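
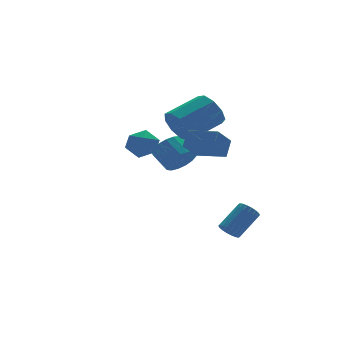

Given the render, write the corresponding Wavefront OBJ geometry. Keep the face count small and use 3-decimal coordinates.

v 0.943 2.492 1.779
v 1.325 2.111 0.89
v 3.28 2.247 1.672
v 2.897 2.628 2.561
v 1.29 2.821 0.855
v 3.244 2.956 1.637
v 1.092 3.377 1.252
v 3.047 3.512 2.035
v 0.824 3.519 1.896
v 2.779 3.654 2.679
v 0.612 3.181 2.485
v 2.567 3.316 3.267
v 0.555 2.52 2.743
v 2.509 2.656 3.526
v 0.679 1.847 2.55
v 2.633 1.982 3.333
v 0.926 1.475 1.996
v 2.881 1.611 2.779
v 1.181 1.58 1.341
v 3.136 1.715 2.123
v -2.499 0.09 1.776
v -1.925 -0.09 2.408
v -3.375 -0.89 2.292
v -2.801 -1.07 2.924
v -3.222 -0.307 2.922
v -2.682 0.3 2.604
v -2.618 -1.28 2.096
v -2.078 -0.673 1.778
v -1.999 -0.936 2.606
v -2.372 -0.335 3.117
v -2.928 -0.645 1.583
v -3.301 -0.044 2.094
v 1.628 3.333 -0.919
v 2.444 3.661 -1.187
v 2.249 4.716 -0.488
v 1.432 4.387 -0.221
v 2.165 3.811 -1.492
v 1.97 4.866 -0.794
v 1.763 3.852 -1.666
v 1.568 4.907 -0.968
v 1.329 3.774 -1.669
v 1.134 4.829 -0.971
v 0.964 3.595 -1.5
v 0.769 4.65 -0.802
v 0.751 3.355 -1.198
v 0.556 4.41 -0.5
v 0.739 3.111 -0.833
v 0.544 4.166 -0.134
v 0.93 2.917 -0.486
v 0.735 3.972 0.212
v 1.281 2.818 -0.239
v 1.086 3.873 0.459
v 1.711 2.838 -0.148
v 1.516 3.892 0.55
v 2.123 2.97 -0.234
v 1.927 4.025 0.465
v 2.42 3.186 -0.476
v 2.225 4.241 0.222
v 2.536 3.435 -0.82
v 2.341 4.49 -0.122
v 0.915 -2.3 -3.365
v 1.217 -2.035 -3.81
v 2.488 -1.754 -2.78
v 2.185 -2.02 -2.335
v 1.083 -1.832 -3.7
v 2.354 -1.551 -2.67
v 0.915 -1.722 -3.524
v 2.186 -1.441 -2.493
v 0.748 -1.726 -3.316
v 2.019 -1.445 -2.286
v 0.613 -1.844 -3.118
v 1.884 -1.564 -2.087
v 0.538 -2.053 -2.969
v 1.809 -1.772 -1.938
v 0.538 -2.31 -2.898
v 1.809 -2.03 -1.868
v 0.612 -2.566 -2.92
v 1.883 -2.285 -1.89
v 0.746 -2.769 -3.03
v 2.017 -2.488 -2
v 0.914 -2.879 -3.207
v 2.185 -2.598 -2.176
v 1.081 -2.875 -3.414
v 2.352 -2.594 -2.384
v 1.216 -2.756 -3.613
v 2.487 -2.476 -2.582
v 1.291 -2.548 -3.762
v 2.562 -2.267 -2.731
v 1.291 -2.29 -3.832
v 2.562 -2.01 -2.802
v 0.567 -2.568 1.609
v -0.407 -3.017 2.523
v -0.246 -1.243 1.393
v -1.221 -1.692 2.307
v 1.081 -2.128 2.373
v 0.106 -2.577 3.287
v 0.267 -0.803 2.157
v -0.707 -1.252 3.071
f 2 1 5
f 2 5 3
f 3 5 6
f 3 6 4
f 5 1 7
f 5 7 6
f 6 7 8
f 6 8 4
f 7 1 9
f 7 9 8
f 8 9 10
f 8 10 4
f 9 1 11
f 9 11 10
f 10 11 12
f 10 12 4
f 11 1 13
f 11 13 12
f 12 13 14
f 12 14 4
f 13 1 15
f 13 15 14
f 14 15 16
f 14 16 4
f 15 1 17
f 15 17 16
f 16 17 18
f 16 18 4
f 17 1 19
f 17 19 18
f 18 19 20
f 18 20 4
f 19 1 2
f 19 2 20
f 20 2 3
f 20 3 4
f 21 32 26
f 21 26 22
f 21 22 28
f 21 28 31
f 21 31 32
f 22 26 30
f 26 32 25
f 32 31 23
f 31 28 27
f 28 22 29
f 24 30 25
f 24 25 23
f 24 23 27
f 24 27 29
f 24 29 30
f 25 30 26
f 23 25 32
f 27 23 31
f 29 27 28
f 30 29 22
f 34 33 37
f 34 37 35
f 35 37 38
f 35 38 36
f 37 33 39
f 37 39 38
f 38 39 40
f 38 40 36
f 39 33 41
f 39 41 40
f 40 41 42
f 40 42 36
f 41 33 43
f 41 43 42
f 42 43 44
f 42 44 36
f 43 33 45
f 43 45 44
f 44 45 46
f 44 46 36
f 45 33 47
f 45 47 46
f 46 47 48
f 46 48 36
f 47 33 49
f 47 49 48
f 48 49 50
f 48 50 36
f 49 33 51
f 49 51 50
f 50 51 52
f 50 52 36
f 51 33 53
f 51 53 52
f 52 53 54
f 52 54 36
f 53 33 55
f 53 55 54
f 54 55 56
f 54 56 36
f 55 33 57
f 55 57 56
f 56 57 58
f 56 58 36
f 57 33 59
f 57 59 58
f 58 59 60
f 58 60 36
f 59 33 34
f 59 34 60
f 60 34 35
f 60 35 36
f 62 61 65
f 62 65 63
f 63 65 66
f 63 66 64
f 65 61 67
f 65 67 66
f 66 67 68
f 66 68 64
f 67 61 69
f 67 69 68
f 68 69 70
f 68 70 64
f 69 61 71
f 69 71 70
f 70 71 72
f 70 72 64
f 71 61 73
f 71 73 72
f 72 73 74
f 72 74 64
f 73 61 75
f 73 75 74
f 74 75 76
f 74 76 64
f 75 61 77
f 75 77 76
f 76 77 78
f 76 78 64
f 77 61 79
f 77 79 78
f 78 79 80
f 78 80 64
f 79 61 81
f 79 81 80
f 80 81 82
f 80 82 64
f 81 61 83
f 81 83 82
f 82 83 84
f 82 84 64
f 83 61 85
f 83 85 84
f 84 85 86
f 84 86 64
f 85 61 87
f 85 87 86
f 86 87 88
f 86 88 64
f 87 61 89
f 87 89 88
f 88 89 90
f 88 90 64
f 89 61 62
f 89 62 90
f 90 62 63
f 90 63 64
f 92 94 91
f 95 92 91
f 91 94 93
f 93 95 91
f 92 98 94
f 96 92 95
f 96 98 92
f 94 98 93
f 97 95 93
f 93 98 97
f 97 96 95
f 98 96 97



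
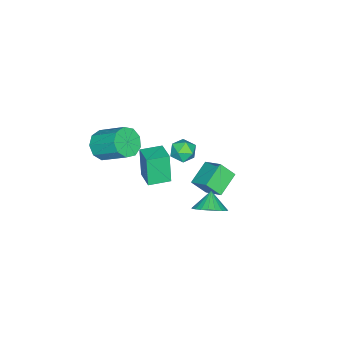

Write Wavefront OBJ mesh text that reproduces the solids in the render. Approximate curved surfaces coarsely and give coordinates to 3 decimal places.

v 0.315 1.476 3.105
v 0.785 0.797 3.267
v -0.565 0.703 2.413
v -0.095 0.024 2.575
v -0.516 0.403 3.197
v 0.028 0.881 3.625
v 0.192 0.619 2.055
v 0.736 1.097 2.483
v 0.708 0.268 2.618
v 0.271 0.134 3.324
v -0.051 1.366 2.356
v -0.488 1.232 3.062
v 0.916 2.912 -0.931
v 1.607 3.164 -0.196
v 0.124 2.568 -0.069
v 1.407 3.514 -0.24
v 1.132 3.773 -0.389
v 0.824 3.9 -0.621
v 0.531 3.877 -0.9
v 0.295 3.707 -1.184
v 0.155 3.416 -1.429
v 0.13 3.048 -1.598
v 0.225 2.66 -1.666
v 0.425 2.309 -1.622
v 0.7 2.051 -1.473
v 1.007 1.923 -1.241
v 1.301 1.946 -0.962
v 1.536 2.116 -0.678
v 1.677 2.407 -0.433
v 1.702 2.775 -0.264
v 2.016 -3.334 3.04
v 2.769 -2.977 2.487
v 2.897 -1.29 3.747
v 2.144 -1.646 4.3
v 2.172 -2.75 2.243
v 2.3 -1.063 3.504
v 1.502 -2.796 2.372
v 1.629 -1.108 3.633
v 1.072 -3.093 2.813
v 1.2 -1.406 4.074
v 1.084 -3.503 3.361
v 1.212 -1.816 4.622
v 1.533 -3.834 3.758
v 1.66 -2.147 5.019
v 2.207 -3.93 3.819
v 2.335 -2.243 5.08
v 2.792 -3.748 3.515
v 2.92 -2.061 4.776
v 3.014 -3.371 2.989
v 3.142 -1.684 4.25
v -3.741 -2.671 -4.502
v -4.141 -2.999 -2.508
v -2.776 -1.637 -4.138
v -3.176 -1.966 -2.144
v -2.704 -3.654 -4.456
v -3.104 -3.983 -2.462
v -1.739 -2.621 -4.092
v -2.139 -2.949 -2.098
v -3.079 0.484 -1.363
v -2.576 1.74 -0.472
v -3.433 1.281 -2.287
v -2.929 2.537 -1.395
v -1.571 0.363 -2.045
v -1.067 1.619 -1.153
v -1.924 1.16 -2.968
v -1.421 2.416 -2.077
f 1 12 6
f 1 6 2
f 1 2 8
f 1 8 11
f 1 11 12
f 2 6 10
f 6 12 5
f 12 11 3
f 11 8 7
f 8 2 9
f 4 10 5
f 4 5 3
f 4 3 7
f 4 7 9
f 4 9 10
f 5 10 6
f 3 5 12
f 7 3 11
f 9 7 8
f 10 9 2
f 14 13 16
f 14 16 15
f 16 13 17
f 16 17 15
f 17 13 18
f 17 18 15
f 18 13 19
f 18 19 15
f 19 13 20
f 19 20 15
f 20 13 21
f 20 21 15
f 21 13 22
f 21 22 15
f 22 13 23
f 22 23 15
f 23 13 24
f 23 24 15
f 24 13 25
f 24 25 15
f 25 13 26
f 25 26 15
f 26 13 27
f 26 27 15
f 27 13 28
f 27 28 15
f 28 13 29
f 28 29 15
f 29 13 30
f 29 30 15
f 30 13 14
f 30 14 15
f 32 31 35
f 32 35 33
f 33 35 36
f 33 36 34
f 35 31 37
f 35 37 36
f 36 37 38
f 36 38 34
f 37 31 39
f 37 39 38
f 38 39 40
f 38 40 34
f 39 31 41
f 39 41 40
f 40 41 42
f 40 42 34
f 41 31 43
f 41 43 42
f 42 43 44
f 42 44 34
f 43 31 45
f 43 45 44
f 44 45 46
f 44 46 34
f 45 31 47
f 45 47 46
f 46 47 48
f 46 48 34
f 47 31 49
f 47 49 48
f 48 49 50
f 48 50 34
f 49 31 32
f 49 32 50
f 50 32 33
f 50 33 34
f 52 54 51
f 55 52 51
f 51 54 53
f 53 55 51
f 52 58 54
f 56 52 55
f 56 58 52
f 54 58 53
f 57 55 53
f 53 58 57
f 57 56 55
f 58 56 57
f 60 62 59
f 63 60 59
f 59 62 61
f 61 63 59
f 60 66 62
f 64 60 63
f 64 66 60
f 62 66 61
f 65 63 61
f 61 66 65
f 65 64 63
f 66 64 65



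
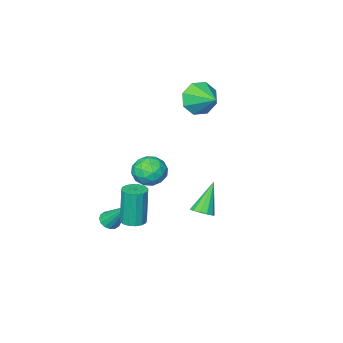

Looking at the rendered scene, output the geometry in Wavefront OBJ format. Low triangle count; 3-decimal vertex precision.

v 2.076 -2.347 -2.36
v 2.514 -2.512 -2.157
v 1.844 -1.193 -0.92
v 2.582 -2.308 -2.31
v 2.515 -2.114 -2.476
v 2.33 -1.983 -2.611
v 2.077 -1.949 -2.679
v 1.824 -2.022 -2.661
v 1.638 -2.182 -2.563
v 1.57 -2.386 -2.41
v 1.637 -2.58 -2.244
v 1.822 -2.711 -2.109
v 2.075 -2.745 -2.041
v 2.328 -2.672 -2.059
v -0.65 0.58 -1.347
v -0.186 0.605 -1.052
v -1.53 0.24 0.067
v -0.303 0.892 -1.055
v -0.53 1.08 -1.152
v -0.795 1.11 -1.31
v -1.014 0.971 -1.479
v -1.117 0.708 -1.607
v -1.072 0.405 -1.652
v -0.893 0.157 -1.6
v -0.636 0.044 -1.468
v -0.384 0.101 -1.297
v -0.216 0.31 -1.142
v 2.487 0.038 -0.932
v 2.986 -0.214 -0.906
v 2.853 -0.29 0.938
v 2.353 -0.038 0.912
v 3.044 0.07 -0.89
v 2.911 -0.006 0.953
v 2.953 0.345 -0.886
v 2.82 0.269 0.958
v 2.737 0.537 -0.893
v 2.603 0.462 0.95
v 2.453 0.596 -0.911
v 2.32 0.521 0.932
v 2.179 0.506 -0.935
v 2.046 0.43 0.909
v 1.987 0.29 -0.958
v 1.854 0.214 0.886
v 1.929 0.006 -0.973
v 1.796 -0.07 0.87
v 2.02 -0.269 -0.978
v 1.887 -0.345 0.866
v 2.237 -0.462 -0.97
v 2.103 -0.537 0.873
v 2.52 -0.521 -0.952
v 2.387 -0.596 0.891
v 2.794 -0.43 -0.929
v 2.661 -0.506 0.915
v 1.101 -1.201 0.09
v 1.419 -1.643 0.717
v -0.039 -1.037 0.783
v 0.279 -1.479 1.41
v 0.584 -0.726 1.236
v 1.289 -0.828 0.807
v 0.091 -1.852 0.693
v 0.796 -1.954 0.264
v 0.795 -2.046 1.09
v 1.1 -1.35 1.425
v 0.28 -1.33 0.075
v 0.585 -0.634 0.41
v 1.36 -1.436 0.342
v 0.02 -1.244 1.158
v 0.199 -0.801 1.055
v 0.386 -1.061 1.424
v 1.283 -0.957 0.396
v 1.47 -1.217 0.764
v 0.98 -0.678 1.069
v -0.09 -1.463 0.736
v 0.097 -1.723 1.104
v 0.994 -1.619 0.076
v 1.181 -1.879 0.445
v 0.4 -2.002 0.431
v 1.18 -1.933 0.93
v 0.51 -1.836 1.338
v 0.4 -2.056 0.916
v 0.814 -2.115 0.664
v 1.359 -1.524 1.128
v 0.689 -1.427 1.535
v 0.869 -0.985 1.433
v 1.283 -1.044 1.181
v 0.992 -1.76 1.347
v 0.691 -1.253 -0.035
v 0.021 -1.156 0.372
v 0.097 -1.636 0.319
v 0.511 -1.695 0.067
v 0.87 -0.844 0.162
v 0.2 -0.747 0.57
v 0.566 -0.565 0.836
v 0.98 -0.624 0.584
v 0.388 -0.92 0.153
v -3.174 -2.997 3.164
v -2.649 -2.739 2.428
v -3.126 -1.743 3.636
v -3.354 -2.666 2.303
v -3.953 -2.786 2.683
v -4.096 -3.03 3.344
v -3.698 -3.254 3.901
v -2.993 -3.327 4.025
v -2.394 -3.207 3.646
v -2.252 -2.964 2.984
f 2 1 4
f 2 4 3
f 4 1 5
f 4 5 3
f 5 1 6
f 5 6 3
f 6 1 7
f 6 7 3
f 7 1 8
f 7 8 3
f 8 1 9
f 8 9 3
f 9 1 10
f 9 10 3
f 10 1 11
f 10 11 3
f 11 1 12
f 11 12 3
f 12 1 13
f 12 13 3
f 13 1 14
f 13 14 3
f 14 1 2
f 14 2 3
f 16 15 18
f 16 18 17
f 18 15 19
f 18 19 17
f 19 15 20
f 19 20 17
f 20 15 21
f 20 21 17
f 21 15 22
f 21 22 17
f 22 15 23
f 22 23 17
f 23 15 24
f 23 24 17
f 24 15 25
f 24 25 17
f 25 15 26
f 25 26 17
f 26 15 27
f 26 27 17
f 27 15 16
f 27 16 17
f 29 28 32
f 29 32 30
f 30 32 33
f 30 33 31
f 32 28 34
f 32 34 33
f 33 34 35
f 33 35 31
f 34 28 36
f 34 36 35
f 35 36 37
f 35 37 31
f 36 28 38
f 36 38 37
f 37 38 39
f 37 39 31
f 38 28 40
f 38 40 39
f 39 40 41
f 39 41 31
f 40 28 42
f 40 42 41
f 41 42 43
f 41 43 31
f 42 28 44
f 42 44 43
f 43 44 45
f 43 45 31
f 44 28 46
f 44 46 45
f 45 46 47
f 45 47 31
f 46 28 48
f 46 48 47
f 47 48 49
f 47 49 31
f 48 28 50
f 48 50 49
f 49 50 51
f 49 51 31
f 50 28 52
f 50 52 51
f 51 52 53
f 51 53 31
f 52 28 29
f 52 29 53
f 53 29 30
f 53 30 31
f 54 91 70
f 91 65 94
f 70 94 59
f 91 94 70
f 54 70 66
f 70 59 71
f 66 71 55
f 70 71 66
f 54 66 75
f 66 55 76
f 75 76 61
f 66 76 75
f 54 75 87
f 75 61 90
f 87 90 64
f 75 90 87
f 54 87 91
f 87 64 95
f 91 95 65
f 87 95 91
f 55 71 82
f 71 59 85
f 82 85 63
f 71 85 82
f 59 94 72
f 94 65 93
f 72 93 58
f 94 93 72
f 65 95 92
f 95 64 88
f 92 88 56
f 95 88 92
f 64 90 89
f 90 61 77
f 89 77 60
f 90 77 89
f 61 76 81
f 76 55 78
f 81 78 62
f 76 78 81
f 57 83 69
f 83 63 84
f 69 84 58
f 83 84 69
f 57 69 67
f 69 58 68
f 67 68 56
f 69 68 67
f 57 67 74
f 67 56 73
f 74 73 60
f 67 73 74
f 57 74 79
f 74 60 80
f 79 80 62
f 74 80 79
f 57 79 83
f 79 62 86
f 83 86 63
f 79 86 83
f 58 84 72
f 84 63 85
f 72 85 59
f 84 85 72
f 56 68 92
f 68 58 93
f 92 93 65
f 68 93 92
f 60 73 89
f 73 56 88
f 89 88 64
f 73 88 89
f 62 80 81
f 80 60 77
f 81 77 61
f 80 77 81
f 63 86 82
f 86 62 78
f 82 78 55
f 86 78 82
f 97 96 99
f 97 99 98
f 99 96 100
f 99 100 98
f 100 96 101
f 100 101 98
f 101 96 102
f 101 102 98
f 102 96 103
f 102 103 98
f 103 96 104
f 103 104 98
f 104 96 105
f 104 105 98
f 105 96 97
f 105 97 98



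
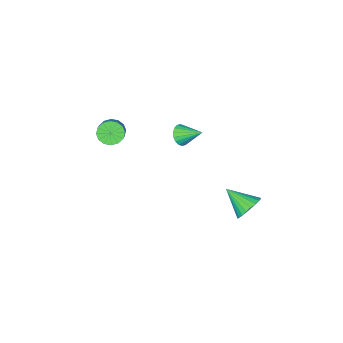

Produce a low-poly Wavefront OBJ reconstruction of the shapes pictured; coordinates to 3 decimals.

v 0.463 3.325 -4.038
v 0.782 3.816 -3.422
v 0.857 1.995 -3.182
v 0.466 3.786 -3.324
v 0.15 3.685 -3.334
v -0.118 3.53 -3.452
v -0.298 3.343 -3.659
v -0.362 3.154 -3.924
v -0.3 2.991 -4.206
v -0.123 2.878 -4.462
v 0.144 2.834 -4.654
v 0.459 2.864 -4.752
v 0.775 2.965 -4.742
v 1.044 3.12 -4.624
v 1.223 3.307 -4.417
v 1.287 3.496 -4.152
v 1.226 3.659 -3.87
v 1.048 3.772 -3.614
v 3.331 -4.091 -1.298
v 3.946 -4.309 -1.626
v 4.583 -3.586 -0.91
v 3.969 -3.369 -0.582
v 3.83 -4.009 -1.825
v 4.467 -3.287 -1.109
v 3.58 -3.732 -1.882
v 4.217 -3.009 -1.167
v 3.264 -3.55 -1.783
v 3.901 -2.828 -1.068
v 2.965 -3.514 -1.554
v 3.603 -2.792 -0.839
v 2.765 -3.632 -1.257
v 3.402 -2.91 -0.541
v 2.717 -3.874 -0.97
v 3.354 -3.151 -0.254
v 2.833 -4.173 -0.771
v 3.47 -3.451 -0.055
v 3.083 -4.451 -0.713
v 3.72 -3.728 0.002
v 3.399 -4.632 -0.812
v 4.036 -3.91 -0.097
v 3.697 -4.668 -1.041
v 4.335 -3.946 -0.326
v 3.898 -4.55 -1.339
v 4.535 -3.828 -0.623
v 0.939 -1.411 -1.155
v 1.434 -1.042 -1.39
v 0.461 -0.329 -0.465
v 1.224 -1.006 -1.592
v 0.957 -1.05 -1.708
v 0.687 -1.166 -1.714
v 0.467 -1.33 -1.609
v 0.341 -1.51 -1.415
v 0.333 -1.671 -1.169
v 0.445 -1.78 -0.92
v 0.655 -1.816 -0.718
v 0.922 -1.772 -0.603
v 1.192 -1.656 -0.597
v 1.412 -1.492 -0.701
v 1.538 -1.312 -0.896
v 1.546 -1.151 -1.142
f 2 1 4
f 2 4 3
f 4 1 5
f 4 5 3
f 5 1 6
f 5 6 3
f 6 1 7
f 6 7 3
f 7 1 8
f 7 8 3
f 8 1 9
f 8 9 3
f 9 1 10
f 9 10 3
f 10 1 11
f 10 11 3
f 11 1 12
f 11 12 3
f 12 1 13
f 12 13 3
f 13 1 14
f 13 14 3
f 14 1 15
f 14 15 3
f 15 1 16
f 15 16 3
f 16 1 17
f 16 17 3
f 17 1 18
f 17 18 3
f 18 1 2
f 18 2 3
f 20 19 23
f 20 23 21
f 21 23 24
f 21 24 22
f 23 19 25
f 23 25 24
f 24 25 26
f 24 26 22
f 25 19 27
f 25 27 26
f 26 27 28
f 26 28 22
f 27 19 29
f 27 29 28
f 28 29 30
f 28 30 22
f 29 19 31
f 29 31 30
f 30 31 32
f 30 32 22
f 31 19 33
f 31 33 32
f 32 33 34
f 32 34 22
f 33 19 35
f 33 35 34
f 34 35 36
f 34 36 22
f 35 19 37
f 35 37 36
f 36 37 38
f 36 38 22
f 37 19 39
f 37 39 38
f 38 39 40
f 38 40 22
f 39 19 41
f 39 41 40
f 40 41 42
f 40 42 22
f 41 19 43
f 41 43 42
f 42 43 44
f 42 44 22
f 43 19 20
f 43 20 44
f 44 20 21
f 44 21 22
f 46 45 48
f 46 48 47
f 48 45 49
f 48 49 47
f 49 45 50
f 49 50 47
f 50 45 51
f 50 51 47
f 51 45 52
f 51 52 47
f 52 45 53
f 52 53 47
f 53 45 54
f 53 54 47
f 54 45 55
f 54 55 47
f 55 45 56
f 55 56 47
f 56 45 57
f 56 57 47
f 57 45 58
f 57 58 47
f 58 45 59
f 58 59 47
f 59 45 60
f 59 60 47
f 60 45 46
f 60 46 47



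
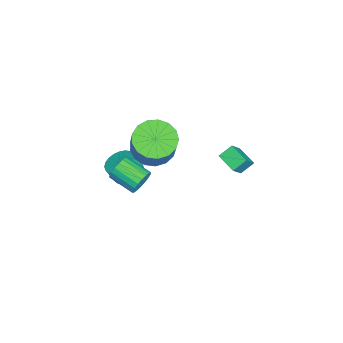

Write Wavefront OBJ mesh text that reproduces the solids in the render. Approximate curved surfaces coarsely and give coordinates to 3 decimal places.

v 0.057 3.013 -1.144
v 0.901 2.648 -0.01
v -0.304 3.615 -0.681
v 0.541 3.249 0.452
v 0.799 3.711 -1.472
v 1.644 3.345 -0.339
v 0.439 4.312 -1.01
v 1.283 3.947 0.124
v -1.533 -1.784 -4.407
v -1.137 -2.44 -4.726
v -1.15 -2.892 -3.812
v -1.547 -2.236 -3.493
v -0.888 -2.255 -4.631
v -0.901 -2.708 -3.717
v -0.737 -1.999 -4.502
v -0.751 -2.452 -3.588
v -0.708 -1.71 -4.359
v -0.721 -2.163 -3.444
v -0.804 -1.433 -4.223
v -0.818 -1.885 -3.309
v -1.011 -1.208 -4.115
v -1.025 -1.661 -3.201
v -1.298 -1.072 -4.051
v -1.312 -1.524 -3.137
v -1.621 -1.044 -4.042
v -1.634 -1.496 -3.128
v -1.93 -1.128 -4.088
v -1.943 -1.58 -3.174
v -2.179 -1.312 -4.183
v -2.192 -1.765 -3.269
v -2.329 -1.568 -4.312
v -2.343 -2.021 -3.398
v -2.359 -1.857 -4.456
v -2.372 -2.31 -3.541
v -2.262 -2.135 -4.591
v -2.276 -2.587 -3.677
v -2.055 -2.359 -4.699
v -2.069 -2.812 -3.785
v -1.768 -2.496 -4.763
v -1.782 -2.948 -3.849
v -1.446 -2.524 -4.772
v -1.459 -2.976 -3.858
v 3.927 -0.729 1.042
v 4.134 -1.053 0.494
v 3.461 -2.155 0.889
v 3.253 -1.831 1.438
v 4.349 -1.114 0.691
v 3.676 -2.215 1.087
v 4.48 -1.098 0.959
v 3.807 -2.199 1.355
v 4.502 -1.009 1.243
v 3.828 -2.11 1.638
v 4.409 -0.865 1.487
v 3.736 -1.966 1.883
v 4.221 -0.694 1.643
v 3.548 -1.795 2.039
v 3.975 -0.53 1.68
v 3.302 -1.631 2.076
v 3.719 -0.405 1.591
v 3.046 -1.507 1.986
v 3.504 -0.345 1.393
v 2.831 -1.446 1.789
v 3.373 -0.361 1.125
v 2.7 -1.462 1.521
v 3.352 -0.45 0.842
v 2.678 -1.551 1.237
v 3.444 -0.594 0.597
v 2.771 -1.695 0.993
v 3.632 -0.765 0.441
v 2.959 -1.866 0.837
v 3.878 -0.929 0.404
v 3.205 -2.03 0.8
v 1.466 -0.378 1.166
v 2.403 -0.206 0.657
v 3.151 -0.05 2.085
v 2.214 -0.222 2.594
v 2.202 0.268 0.71
v 2.95 0.424 2.138
v 1.833 0.593 0.868
v 2.581 0.749 2.296
v 1.379 0.696 1.094
v 2.127 0.852 2.522
v 0.946 0.553 1.337
v 1.694 0.709 2.765
v 0.632 0.197 1.54
v 1.38 0.352 2.968
v 0.508 -0.291 1.658
v 1.256 -0.136 3.086
v 0.605 -0.799 1.663
v 1.353 -0.643 3.091
v 0.898 -1.211 1.554
v 1.646 -1.055 2.982
v 1.322 -1.431 1.356
v 2.07 -1.275 2.785
v 1.778 -1.41 1.115
v 2.526 -1.255 2.543
v 2.164 -1.153 0.885
v 2.911 -0.997 2.314
v 2.389 -0.718 0.72
v 3.137 -0.563 2.148
f 2 4 1
f 5 2 1
f 1 4 3
f 3 5 1
f 2 8 4
f 6 2 5
f 6 8 2
f 4 8 3
f 7 5 3
f 3 8 7
f 7 6 5
f 8 6 7
f 10 9 13
f 10 13 11
f 11 13 14
f 11 14 12
f 13 9 15
f 13 15 14
f 14 15 16
f 14 16 12
f 15 9 17
f 15 17 16
f 16 17 18
f 16 18 12
f 17 9 19
f 17 19 18
f 18 19 20
f 18 20 12
f 19 9 21
f 19 21 20
f 20 21 22
f 20 22 12
f 21 9 23
f 21 23 22
f 22 23 24
f 22 24 12
f 23 9 25
f 23 25 24
f 24 25 26
f 24 26 12
f 25 9 27
f 25 27 26
f 26 27 28
f 26 28 12
f 27 9 29
f 27 29 28
f 28 29 30
f 28 30 12
f 29 9 31
f 29 31 30
f 30 31 32
f 30 32 12
f 31 9 33
f 31 33 32
f 32 33 34
f 32 34 12
f 33 9 35
f 33 35 34
f 34 35 36
f 34 36 12
f 35 9 37
f 35 37 36
f 36 37 38
f 36 38 12
f 37 9 39
f 37 39 38
f 38 39 40
f 38 40 12
f 39 9 41
f 39 41 40
f 40 41 42
f 40 42 12
f 41 9 10
f 41 10 42
f 42 10 11
f 42 11 12
f 44 43 47
f 44 47 45
f 45 47 48
f 45 48 46
f 47 43 49
f 47 49 48
f 48 49 50
f 48 50 46
f 49 43 51
f 49 51 50
f 50 51 52
f 50 52 46
f 51 43 53
f 51 53 52
f 52 53 54
f 52 54 46
f 53 43 55
f 53 55 54
f 54 55 56
f 54 56 46
f 55 43 57
f 55 57 56
f 56 57 58
f 56 58 46
f 57 43 59
f 57 59 58
f 58 59 60
f 58 60 46
f 59 43 61
f 59 61 60
f 60 61 62
f 60 62 46
f 61 43 63
f 61 63 62
f 62 63 64
f 62 64 46
f 63 43 65
f 63 65 64
f 64 65 66
f 64 66 46
f 65 43 67
f 65 67 66
f 66 67 68
f 66 68 46
f 67 43 69
f 67 69 68
f 68 69 70
f 68 70 46
f 69 43 71
f 69 71 70
f 70 71 72
f 70 72 46
f 71 43 44
f 71 44 72
f 72 44 45
f 72 45 46
f 74 73 77
f 74 77 75
f 75 77 78
f 75 78 76
f 77 73 79
f 77 79 78
f 78 79 80
f 78 80 76
f 79 73 81
f 79 81 80
f 80 81 82
f 80 82 76
f 81 73 83
f 81 83 82
f 82 83 84
f 82 84 76
f 83 73 85
f 83 85 84
f 84 85 86
f 84 86 76
f 85 73 87
f 85 87 86
f 86 87 88
f 86 88 76
f 87 73 89
f 87 89 88
f 88 89 90
f 88 90 76
f 89 73 91
f 89 91 90
f 90 91 92
f 90 92 76
f 91 73 93
f 91 93 92
f 92 93 94
f 92 94 76
f 93 73 95
f 93 95 94
f 94 95 96
f 94 96 76
f 95 73 97
f 95 97 96
f 96 97 98
f 96 98 76
f 97 73 99
f 97 99 98
f 98 99 100
f 98 100 76
f 99 73 74
f 99 74 100
f 100 74 75
f 100 75 76



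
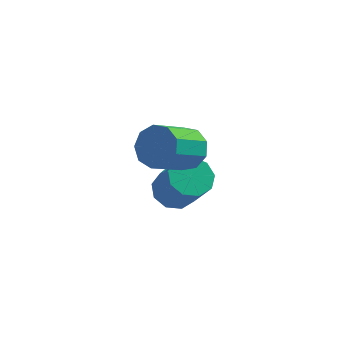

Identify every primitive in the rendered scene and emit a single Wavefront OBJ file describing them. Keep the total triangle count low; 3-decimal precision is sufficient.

v -0.465 2.763 -1.746
v 0.088 2.712 -1.337
v -0.582 1.787 -0.545
v -1.135 1.837 -0.954
v -0.198 3.053 -1.18
v -0.868 2.128 -0.388
v -0.609 3.259 -1.288
v -1.279 2.333 -0.496
v -0.953 3.232 -1.61
v -1.623 2.306 -0.819
v -1.068 2.985 -1.996
v -1.738 2.06 -1.205
v -0.901 2.635 -2.265
v -1.572 1.709 -1.473
v -0.53 2.344 -2.29
v -1.201 1.419 -1.499
v -0.129 2.249 -2.061
v -0.799 1.324 -1.27
v 0.116 2.395 -1.685
v -0.555 1.469 -0.893
v -0.933 3.836 -4.48
v -0.364 3.705 -4.807
v 0.203 2.973 -3.527
v -0.367 3.104 -3.2
v -0.331 4.108 -4.591
v 0.236 3.376 -3.311
v -0.581 4.383 -4.323
v -0.014 3.652 -3.043
v -0.995 4.403 -4.129
v -0.428 3.671 -2.848
v -1.381 4.157 -4.099
v -0.814 3.425 -2.818
v -1.557 3.761 -4.247
v -0.99 3.029 -2.967
v -1.441 3.4 -4.505
v -0.875 2.668 -3.224
v -1.088 3.243 -4.751
v -0.521 2.511 -3.47
v -0.662 3.363 -4.87
v -0.096 2.631 -3.59
f 2 1 5
f 2 5 3
f 3 5 6
f 3 6 4
f 5 1 7
f 5 7 6
f 6 7 8
f 6 8 4
f 7 1 9
f 7 9 8
f 8 9 10
f 8 10 4
f 9 1 11
f 9 11 10
f 10 11 12
f 10 12 4
f 11 1 13
f 11 13 12
f 12 13 14
f 12 14 4
f 13 1 15
f 13 15 14
f 14 15 16
f 14 16 4
f 15 1 17
f 15 17 16
f 16 17 18
f 16 18 4
f 17 1 19
f 17 19 18
f 18 19 20
f 18 20 4
f 19 1 2
f 19 2 20
f 20 2 3
f 20 3 4
f 22 21 25
f 22 25 23
f 23 25 26
f 23 26 24
f 25 21 27
f 25 27 26
f 26 27 28
f 26 28 24
f 27 21 29
f 27 29 28
f 28 29 30
f 28 30 24
f 29 21 31
f 29 31 30
f 30 31 32
f 30 32 24
f 31 21 33
f 31 33 32
f 32 33 34
f 32 34 24
f 33 21 35
f 33 35 34
f 34 35 36
f 34 36 24
f 35 21 37
f 35 37 36
f 36 37 38
f 36 38 24
f 37 21 39
f 37 39 38
f 38 39 40
f 38 40 24
f 39 21 22
f 39 22 40
f 40 22 23
f 40 23 24



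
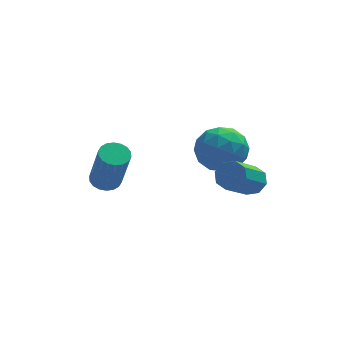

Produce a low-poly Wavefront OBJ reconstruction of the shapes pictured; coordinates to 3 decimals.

v -3.378 1.892 -0.954
v -2.884 1.779 -1.07
v -2.648 1.156 0.538
v -3.142 1.268 0.654
v -2.87 1.996 -0.988
v -2.634 1.372 0.619
v -2.956 2.191 -0.899
v -2.72 1.568 0.708
v -3.126 2.327 -0.822
v -2.891 1.704 0.786
v -3.346 2.377 -0.77
v -3.111 1.754 0.837
v -3.573 2.331 -0.755
v -3.337 1.708 0.853
v -3.76 2.198 -0.779
v -3.524 1.574 0.828
v -3.872 2.004 -0.838
v -3.636 1.381 0.77
v -3.886 1.788 -0.919
v -3.65 1.164 0.688
v -3.8 1.592 -1.008
v -3.564 0.969 0.599
v -3.629 1.456 -1.086
v -3.394 0.833 0.522
v -3.409 1.406 -1.137
v -3.174 0.783 0.47
v -3.183 1.452 -1.153
v -2.947 0.829 0.455
v -2.996 1.586 -1.128
v -2.76 0.962 0.479
v 0.796 -0.401 0.151
v 1.22 -0.448 0.482
v 0.427 -1.247 1.381
v 0.004 -1.199 1.049
v 0.986 -0.118 0.57
v 0.194 -0.917 1.468
v 0.642 0.046 0.412
v -0.151 -0.753 1.31
v 0.387 -0.051 0.101
v -0.405 -0.85 0.999
v 0.373 -0.353 -0.181
v -0.42 -1.152 0.718
v 0.606 -0.683 -0.268
v -0.186 -1.482 0.63
v 0.951 -0.847 -0.11
v 0.158 -1.646 0.788
v 1.205 -0.75 0.201
v 0.413 -1.549 1.099
v 0.849 2.826 0.352
v 1.263 2.209 -0.217
v -0.443 2.671 -0.423
v -0.029 2.054 -0.992
v -0.198 1.828 -0.099
v 0.601 1.924 0.379
v 0.219 2.956 -1.019
v 1.018 3.052 -0.541
v 0.874 2.29 -1.064
v 0.617 1.592 -0.496
v 0.203 3.288 -0.144
v -0.054 2.59 0.424
v 1.169 2.531 0.135
v -0.349 2.349 -0.775
v -0.449 2.216 -0.251
v -0.205 1.854 -0.585
v 0.78 2.363 0.486
v 1.024 2 0.152
v 0.165 1.777 0.221
v -0.204 2.88 -0.792
v 0.04 2.517 -1.126
v 1.025 3.026 -0.055
v 1.269 2.664 -0.389
v 0.655 3.103 -0.861
v 1.184 2.216 -0.697
v 0.425 2.125 -1.152
v 0.571 2.655 -1.169
v 1.04 2.711 -0.887
v 1.033 1.806 -0.363
v 0.274 1.715 -0.818
v 0.174 1.582 -0.294
v 0.643 1.638 -0.012
v 0.804 1.853 -0.861
v 0.546 3.165 0.178
v -0.213 3.074 -0.277
v 0.177 3.242 -0.628
v 0.646 3.298 -0.346
v 0.395 2.755 0.512
v -0.364 2.664 0.057
v -0.22 2.169 0.247
v 0.249 2.225 0.529
v 0.016 3.027 0.221
f 2 1 5
f 2 5 3
f 3 5 6
f 3 6 4
f 5 1 7
f 5 7 6
f 6 7 8
f 6 8 4
f 7 1 9
f 7 9 8
f 8 9 10
f 8 10 4
f 9 1 11
f 9 11 10
f 10 11 12
f 10 12 4
f 11 1 13
f 11 13 12
f 12 13 14
f 12 14 4
f 13 1 15
f 13 15 14
f 14 15 16
f 14 16 4
f 15 1 17
f 15 17 16
f 16 17 18
f 16 18 4
f 17 1 19
f 17 19 18
f 18 19 20
f 18 20 4
f 19 1 21
f 19 21 20
f 20 21 22
f 20 22 4
f 21 1 23
f 21 23 22
f 22 23 24
f 22 24 4
f 23 1 25
f 23 25 24
f 24 25 26
f 24 26 4
f 25 1 27
f 25 27 26
f 26 27 28
f 26 28 4
f 27 1 29
f 27 29 28
f 28 29 30
f 28 30 4
f 29 1 2
f 29 2 30
f 30 2 3
f 30 3 4
f 32 31 35
f 32 35 33
f 33 35 36
f 33 36 34
f 35 31 37
f 35 37 36
f 36 37 38
f 36 38 34
f 37 31 39
f 37 39 38
f 38 39 40
f 38 40 34
f 39 31 41
f 39 41 40
f 40 41 42
f 40 42 34
f 41 31 43
f 41 43 42
f 42 43 44
f 42 44 34
f 43 31 45
f 43 45 44
f 44 45 46
f 44 46 34
f 45 31 47
f 45 47 46
f 46 47 48
f 46 48 34
f 47 31 32
f 47 32 48
f 48 32 33
f 48 33 34
f 49 86 65
f 86 60 89
f 65 89 54
f 86 89 65
f 49 65 61
f 65 54 66
f 61 66 50
f 65 66 61
f 49 61 70
f 61 50 71
f 70 71 56
f 61 71 70
f 49 70 82
f 70 56 85
f 82 85 59
f 70 85 82
f 49 82 86
f 82 59 90
f 86 90 60
f 82 90 86
f 50 66 77
f 66 54 80
f 77 80 58
f 66 80 77
f 54 89 67
f 89 60 88
f 67 88 53
f 89 88 67
f 60 90 87
f 90 59 83
f 87 83 51
f 90 83 87
f 59 85 84
f 85 56 72
f 84 72 55
f 85 72 84
f 56 71 76
f 71 50 73
f 76 73 57
f 71 73 76
f 52 78 64
f 78 58 79
f 64 79 53
f 78 79 64
f 52 64 62
f 64 53 63
f 62 63 51
f 64 63 62
f 52 62 69
f 62 51 68
f 69 68 55
f 62 68 69
f 52 69 74
f 69 55 75
f 74 75 57
f 69 75 74
f 52 74 78
f 74 57 81
f 78 81 58
f 74 81 78
f 53 79 67
f 79 58 80
f 67 80 54
f 79 80 67
f 51 63 87
f 63 53 88
f 87 88 60
f 63 88 87
f 55 68 84
f 68 51 83
f 84 83 59
f 68 83 84
f 57 75 76
f 75 55 72
f 76 72 56
f 75 72 76
f 58 81 77
f 81 57 73
f 77 73 50
f 81 73 77



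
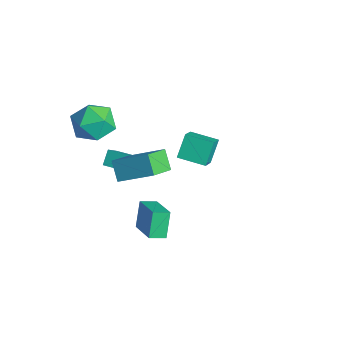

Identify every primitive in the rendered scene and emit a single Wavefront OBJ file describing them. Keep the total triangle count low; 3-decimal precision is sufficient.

v 0.663 -3.298 -1.633
v -0.153 -3.182 -0.83
v 0.072 -2.105 -2.406
v -0.744 -1.988 -1.604
v 1.864 -2.032 -0.596
v 1.048 -1.915 0.206
v 1.273 -0.838 -1.37
v 0.457 -0.722 -0.567
v -1.857 -2.371 1.363
v -1.032 -2.489 0.531
v -2.448 -4.151 1.029
v -1.623 -4.269 0.197
v -1.31 -4.196 1.33
v -0.945 -3.095 1.536
v -2.535 -3.545 0.024
v -2.17 -2.444 0.23
v -1.451 -3.214 -0.297
v -0.694 -3.617 0.51
v -2.786 -3.023 1.05
v -2.029 -3.426 1.857
v 2.901 -2.421 -1.425
v 2.714 -3.193 -1.183
v 4.443 -2.546 -0.628
v 4.256 -3.318 -0.387
v 3.464 -2.922 -2.593
v 3.277 -3.694 -2.352
v 5.006 -3.047 -1.797
v 4.819 -3.819 -1.555
v -2.616 2.298 -3.623
v -1.715 1.522 -2.597
v -1.554 3.299 -3.799
v -0.653 2.523 -2.773
v -2.087 1.557 -4.647
v -1.186 0.781 -3.621
v -1.025 2.558 -4.823
v -0.124 1.782 -3.797
v -1.969 -2.345 -3.483
v -1.668 -2.933 -2.786
v -2.389 -1.853 -2.886
v -2.088 -2.442 -2.189
v -0.492 -1.338 -3.271
v -0.191 -1.927 -2.574
v -0.912 -0.847 -2.674
v -0.611 -1.435 -1.977
f 2 4 1
f 5 2 1
f 1 4 3
f 3 5 1
f 2 8 4
f 6 2 5
f 6 8 2
f 4 8 3
f 7 5 3
f 3 8 7
f 7 6 5
f 8 6 7
f 9 20 14
f 9 14 10
f 9 10 16
f 9 16 19
f 9 19 20
f 10 14 18
f 14 20 13
f 20 19 11
f 19 16 15
f 16 10 17
f 12 18 13
f 12 13 11
f 12 11 15
f 12 15 17
f 12 17 18
f 13 18 14
f 11 13 20
f 15 11 19
f 17 15 16
f 18 17 10
f 22 24 21
f 25 22 21
f 21 24 23
f 23 25 21
f 22 28 24
f 26 22 25
f 26 28 22
f 24 28 23
f 27 25 23
f 23 28 27
f 27 26 25
f 28 26 27
f 30 32 29
f 33 30 29
f 29 32 31
f 31 33 29
f 30 36 32
f 34 30 33
f 34 36 30
f 32 36 31
f 35 33 31
f 31 36 35
f 35 34 33
f 36 34 35
f 38 40 37
f 41 38 37
f 37 40 39
f 39 41 37
f 38 44 40
f 42 38 41
f 42 44 38
f 40 44 39
f 43 41 39
f 39 44 43
f 43 42 41
f 44 42 43



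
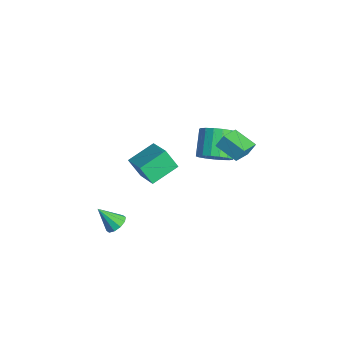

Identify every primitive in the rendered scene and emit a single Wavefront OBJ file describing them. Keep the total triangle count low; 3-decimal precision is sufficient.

v -0.594 3.116 1.889
v -0.523 3.562 2.655
v 0.668 3.776 1.387
v 0.738 4.223 2.154
v 0.222 1.997 2.466
v 0.292 2.444 3.233
v 1.483 2.658 1.965
v 1.554 3.104 2.731
v -2.896 3.439 -2.05
v -2.152 3.404 -1.254
v -3.401 4.185 -0.053
v -4.144 4.221 -0.85
v -2.075 3.869 -1.477
v -3.323 4.65 -0.276
v -2.185 4.236 -1.83
v -3.434 5.018 -0.63
v -2.459 4.421 -2.235
v -3.707 5.202 -1.034
v -2.832 4.38 -2.597
v -4.08 5.162 -1.396
v -3.22 4.124 -2.834
v -4.469 4.906 -1.633
v -3.534 3.712 -2.891
v -4.782 4.493 -1.69
v -3.702 3.236 -2.756
v -4.95 4.018 -1.555
v -3.685 2.808 -2.459
v -4.933 3.589 -1.258
v -3.487 2.524 -2.069
v -4.735 3.305 -0.868
v -3.154 2.449 -1.674
v -4.402 3.231 -0.473
v -2.762 2.602 -1.366
v -4.01 3.383 -0.165
v -2.4 2.946 -1.214
v -3.648 3.728 -0.013
v -3.985 -1.513 -1.268
v -2.263 -1.502 -0.443
v -4.298 0.209 -0.638
v -2.575 0.22 0.187
v -3.425 -0.98 -2.447
v -1.702 -0.969 -1.622
v -3.737 0.742 -1.817
v -2.015 0.753 -0.992
v -1.271 -3.418 -4.005
v -0.865 -3.048 -3.54
v -1.889 -4.262 -2.795
v -1.251 -2.832 -3.587
v -1.645 -2.84 -3.794
v -1.896 -3.069 -4.081
v -1.908 -3.431 -4.34
v -1.677 -3.788 -4.471
v -1.29 -4.004 -4.424
v -0.897 -3.995 -4.217
v -0.646 -3.767 -3.929
v -0.633 -3.405 -3.67
f 2 4 1
f 5 2 1
f 1 4 3
f 3 5 1
f 2 8 4
f 6 2 5
f 6 8 2
f 4 8 3
f 7 5 3
f 3 8 7
f 7 6 5
f 8 6 7
f 10 9 13
f 10 13 11
f 11 13 14
f 11 14 12
f 13 9 15
f 13 15 14
f 14 15 16
f 14 16 12
f 15 9 17
f 15 17 16
f 16 17 18
f 16 18 12
f 17 9 19
f 17 19 18
f 18 19 20
f 18 20 12
f 19 9 21
f 19 21 20
f 20 21 22
f 20 22 12
f 21 9 23
f 21 23 22
f 22 23 24
f 22 24 12
f 23 9 25
f 23 25 24
f 24 25 26
f 24 26 12
f 25 9 27
f 25 27 26
f 26 27 28
f 26 28 12
f 27 9 29
f 27 29 28
f 28 29 30
f 28 30 12
f 29 9 31
f 29 31 30
f 30 31 32
f 30 32 12
f 31 9 33
f 31 33 32
f 32 33 34
f 32 34 12
f 33 9 35
f 33 35 34
f 34 35 36
f 34 36 12
f 35 9 10
f 35 10 36
f 36 10 11
f 36 11 12
f 38 40 37
f 41 38 37
f 37 40 39
f 39 41 37
f 38 44 40
f 42 38 41
f 42 44 38
f 40 44 39
f 43 41 39
f 39 44 43
f 43 42 41
f 44 42 43
f 46 45 48
f 46 48 47
f 48 45 49
f 48 49 47
f 49 45 50
f 49 50 47
f 50 45 51
f 50 51 47
f 51 45 52
f 51 52 47
f 52 45 53
f 52 53 47
f 53 45 54
f 53 54 47
f 54 45 55
f 54 55 47
f 55 45 56
f 55 56 47
f 56 45 46
f 56 46 47



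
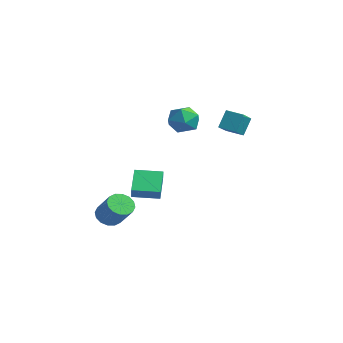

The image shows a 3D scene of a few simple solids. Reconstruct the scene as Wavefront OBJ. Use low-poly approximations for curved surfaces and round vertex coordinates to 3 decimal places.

v -3.4 -1.914 -2.842
v -4.679 -0.817 -1.692
v -2.282 -0.483 -2.965
v -3.561 0.614 -1.815
v -2.959 -2.194 -2.085
v -4.238 -1.097 -0.935
v -1.841 -0.763 -2.208
v -3.12 0.334 -1.058
v 1.488 1.196 3.835
v 1.374 1.857 5.087
v 0.241 2.716 2.918
v 0.127 3.377 4.17
v 2.433 1.823 3.59
v 2.319 2.484 4.842
v 1.186 3.343 2.673
v 1.072 4.004 3.925
v -4.566 -2.831 -4.599
v -3.902 -2.823 -5.279
v -2.45 -2.84 -3.86
v -3.114 -2.849 -3.181
v -3.991 -2.349 -5.182
v -2.539 -2.366 -3.763
v -4.234 -2.004 -4.929
v -2.782 -2.022 -3.51
v -4.566 -1.881 -4.587
v -3.114 -1.899 -3.169
v -4.898 -2.013 -4.249
v -3.446 -2.03 -2.831
v -5.141 -2.364 -4.005
v -3.689 -2.381 -2.586
v -5.23 -2.84 -3.92
v -3.778 -2.857 -2.501
v -5.141 -3.314 -4.017
v -3.689 -3.331 -2.598
v -4.898 -3.658 -4.27
v -3.446 -3.676 -2.851
v -4.566 -3.781 -4.611
v -3.114 -3.799 -3.193
v -4.234 -3.65 -4.949
v -2.782 -3.667 -3.531
v -3.991 -3.299 -5.194
v -2.539 -3.316 -3.775
v -2.586 1.95 4.319
v -1.455 1.824 3.977
v -3.145 0.776 2.903
v -2.014 0.65 2.561
v -2.379 0.183 3.59
v -2.033 0.908 4.466
v -2.567 1.692 2.414
v -2.221 2.417 3.29
v -1.443 1.664 2.8
v -1.327 0.732 3.527
v -3.273 1.868 3.353
v -3.157 0.936 4.08
f 2 4 1
f 5 2 1
f 1 4 3
f 3 5 1
f 2 8 4
f 6 2 5
f 6 8 2
f 4 8 3
f 7 5 3
f 3 8 7
f 7 6 5
f 8 6 7
f 10 12 9
f 13 10 9
f 9 12 11
f 11 13 9
f 10 16 12
f 14 10 13
f 14 16 10
f 12 16 11
f 15 13 11
f 11 16 15
f 15 14 13
f 16 14 15
f 18 17 21
f 18 21 19
f 19 21 22
f 19 22 20
f 21 17 23
f 21 23 22
f 22 23 24
f 22 24 20
f 23 17 25
f 23 25 24
f 24 25 26
f 24 26 20
f 25 17 27
f 25 27 26
f 26 27 28
f 26 28 20
f 27 17 29
f 27 29 28
f 28 29 30
f 28 30 20
f 29 17 31
f 29 31 30
f 30 31 32
f 30 32 20
f 31 17 33
f 31 33 32
f 32 33 34
f 32 34 20
f 33 17 35
f 33 35 34
f 34 35 36
f 34 36 20
f 35 17 37
f 35 37 36
f 36 37 38
f 36 38 20
f 37 17 39
f 37 39 38
f 38 39 40
f 38 40 20
f 39 17 41
f 39 41 40
f 40 41 42
f 40 42 20
f 41 17 18
f 41 18 42
f 42 18 19
f 42 19 20
f 43 54 48
f 43 48 44
f 43 44 50
f 43 50 53
f 43 53 54
f 44 48 52
f 48 54 47
f 54 53 45
f 53 50 49
f 50 44 51
f 46 52 47
f 46 47 45
f 46 45 49
f 46 49 51
f 46 51 52
f 47 52 48
f 45 47 54
f 49 45 53
f 51 49 50
f 52 51 44



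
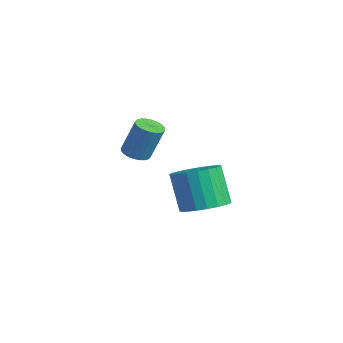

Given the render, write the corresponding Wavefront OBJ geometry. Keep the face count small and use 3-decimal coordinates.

v 1.193 -0.191 -3.151
v 2.053 -0.57 -2.753
v 1.266 -0.607 -1.09
v 0.407 -0.229 -1.489
v 2.114 -0.152 -2.715
v 1.328 -0.189 -1.052
v 2.017 0.259 -2.752
v 1.23 0.222 -1.089
v 1.777 0.592 -2.858
v 0.99 0.555 -1.195
v 1.436 0.79 -3.015
v 0.649 0.753 -1.352
v 1.053 0.818 -3.195
v 0.266 0.781 -1.532
v 0.695 0.671 -3.368
v -0.092 0.634 -1.705
v 0.422 0.376 -3.504
v -0.364 0.339 -1.841
v 0.283 -0.018 -3.578
v -0.503 -0.055 -1.915
v 0.302 -0.442 -3.579
v -0.485 -0.479 -1.916
v 0.474 -0.822 -3.506
v -0.312 -0.859 -1.843
v 0.771 -1.094 -3.371
v -0.016 -1.131 -1.708
v 1.141 -1.209 -3.199
v 0.354 -1.246 -1.536
v 1.52 -1.149 -3.018
v 0.733 -1.186 -1.355
v 1.843 -0.923 -2.861
v 1.056 -0.96 -1.198
v -3.841 -0.726 -2.335
v -3.344 -0.386 -2.552
v -2.962 0.086 -0.943
v -3.459 -0.254 -0.725
v -3.527 -0.216 -2.559
v -3.144 0.256 -0.95
v -3.757 -0.123 -2.531
v -3.375 0.349 -0.922
v -4 -0.122 -2.474
v -3.618 0.35 -0.865
v -4.219 -0.213 -2.395
v -3.836 0.259 -0.786
v -4.38 -0.382 -2.307
v -3.998 0.09 -0.698
v -4.459 -0.603 -2.224
v -4.077 -0.132 -0.614
v -4.445 -0.843 -2.157
v -4.062 -0.372 -0.548
v -4.338 -1.066 -2.117
v -3.956 -0.594 -0.508
v -4.156 -1.236 -2.11
v -3.773 -0.764 -0.501
v -3.925 -1.329 -2.138
v -3.543 -0.857 -0.529
v -3.682 -1.33 -2.195
v -3.3 -0.858 -0.586
v -3.464 -1.239 -2.274
v -3.081 -0.767 -0.665
v -3.302 -1.07 -2.362
v -2.92 -0.598 -0.753
v -3.223 -0.848 -2.446
v -2.841 -0.377 -0.836
v -3.238 -0.608 -2.512
v -2.855 -0.137 -0.903
f 2 1 5
f 2 5 3
f 3 5 6
f 3 6 4
f 5 1 7
f 5 7 6
f 6 7 8
f 6 8 4
f 7 1 9
f 7 9 8
f 8 9 10
f 8 10 4
f 9 1 11
f 9 11 10
f 10 11 12
f 10 12 4
f 11 1 13
f 11 13 12
f 12 13 14
f 12 14 4
f 13 1 15
f 13 15 14
f 14 15 16
f 14 16 4
f 15 1 17
f 15 17 16
f 16 17 18
f 16 18 4
f 17 1 19
f 17 19 18
f 18 19 20
f 18 20 4
f 19 1 21
f 19 21 20
f 20 21 22
f 20 22 4
f 21 1 23
f 21 23 22
f 22 23 24
f 22 24 4
f 23 1 25
f 23 25 24
f 24 25 26
f 24 26 4
f 25 1 27
f 25 27 26
f 26 27 28
f 26 28 4
f 27 1 29
f 27 29 28
f 28 29 30
f 28 30 4
f 29 1 31
f 29 31 30
f 30 31 32
f 30 32 4
f 31 1 2
f 31 2 32
f 32 2 3
f 32 3 4
f 34 33 37
f 34 37 35
f 35 37 38
f 35 38 36
f 37 33 39
f 37 39 38
f 38 39 40
f 38 40 36
f 39 33 41
f 39 41 40
f 40 41 42
f 40 42 36
f 41 33 43
f 41 43 42
f 42 43 44
f 42 44 36
f 43 33 45
f 43 45 44
f 44 45 46
f 44 46 36
f 45 33 47
f 45 47 46
f 46 47 48
f 46 48 36
f 47 33 49
f 47 49 48
f 48 49 50
f 48 50 36
f 49 33 51
f 49 51 50
f 50 51 52
f 50 52 36
f 51 33 53
f 51 53 52
f 52 53 54
f 52 54 36
f 53 33 55
f 53 55 54
f 54 55 56
f 54 56 36
f 55 33 57
f 55 57 56
f 56 57 58
f 56 58 36
f 57 33 59
f 57 59 58
f 58 59 60
f 58 60 36
f 59 33 61
f 59 61 60
f 60 61 62
f 60 62 36
f 61 33 63
f 61 63 62
f 62 63 64
f 62 64 36
f 63 33 65
f 63 65 64
f 64 65 66
f 64 66 36
f 65 33 34
f 65 34 66
f 66 34 35
f 66 35 36



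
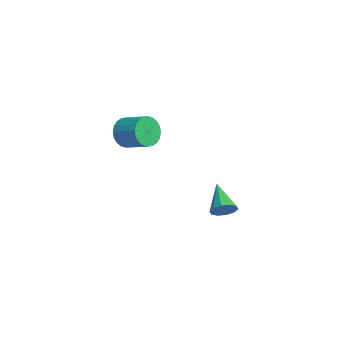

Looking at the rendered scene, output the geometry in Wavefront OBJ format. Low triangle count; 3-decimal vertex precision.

v 0.267 0.191 -3.184
v 0.544 0.01 -2.745
v -0.927 0.229 -2.416
v 0.555 0.35 -2.744
v 0.457 0.629 -2.911
v 0.285 0.741 -3.183
v 0.107 0.643 -3.455
v -0.011 0.372 -3.624
v -0.022 0.032 -3.625
v 0.077 -0.247 -3.458
v 0.248 -0.359 -3.186
v 0.426 -0.26 -2.914
v 0.341 -3.546 1.532
v 0.702 -3.644 0.952
v 1.479 -3.012 1.328
v 1.119 -2.914 1.908
v 0.556 -3.427 0.887
v 1.333 -2.795 1.263
v 0.378 -3.228 0.921
v 1.155 -2.596 1.297
v 0.194 -3.078 1.048
v 0.972 -2.445 1.423
v 0.033 -2.998 1.248
v 0.81 -2.366 1.624
v -0.081 -3.002 1.492
v 0.696 -2.37 1.867
v -0.131 -3.089 1.742
v 0.646 -2.457 2.117
v -0.109 -3.246 1.96
v 0.668 -2.613 2.335
v -0.019 -3.448 2.112
v 0.758 -2.816 2.488
v 0.127 -3.665 2.177
v 0.904 -3.033 2.553
v 0.305 -3.864 2.143
v 1.082 -3.232 2.519
v 0.488 -4.015 2.017
v 1.266 -3.382 2.392
v 0.65 -4.094 1.816
v 1.427 -3.462 2.192
v 0.764 -4.09 1.573
v 1.541 -3.458 1.948
v 0.814 -4.003 1.323
v 1.591 -3.371 1.698
v 0.792 -3.847 1.105
v 1.569 -3.214 1.48
f 2 1 4
f 2 4 3
f 4 1 5
f 4 5 3
f 5 1 6
f 5 6 3
f 6 1 7
f 6 7 3
f 7 1 8
f 7 8 3
f 8 1 9
f 8 9 3
f 9 1 10
f 9 10 3
f 10 1 11
f 10 11 3
f 11 1 12
f 11 12 3
f 12 1 2
f 12 2 3
f 14 13 17
f 14 17 15
f 15 17 18
f 15 18 16
f 17 13 19
f 17 19 18
f 18 19 20
f 18 20 16
f 19 13 21
f 19 21 20
f 20 21 22
f 20 22 16
f 21 13 23
f 21 23 22
f 22 23 24
f 22 24 16
f 23 13 25
f 23 25 24
f 24 25 26
f 24 26 16
f 25 13 27
f 25 27 26
f 26 27 28
f 26 28 16
f 27 13 29
f 27 29 28
f 28 29 30
f 28 30 16
f 29 13 31
f 29 31 30
f 30 31 32
f 30 32 16
f 31 13 33
f 31 33 32
f 32 33 34
f 32 34 16
f 33 13 35
f 33 35 34
f 34 35 36
f 34 36 16
f 35 13 37
f 35 37 36
f 36 37 38
f 36 38 16
f 37 13 39
f 37 39 38
f 38 39 40
f 38 40 16
f 39 13 41
f 39 41 40
f 40 41 42
f 40 42 16
f 41 13 43
f 41 43 42
f 42 43 44
f 42 44 16
f 43 13 45
f 43 45 44
f 44 45 46
f 44 46 16
f 45 13 14
f 45 14 46
f 46 14 15
f 46 15 16



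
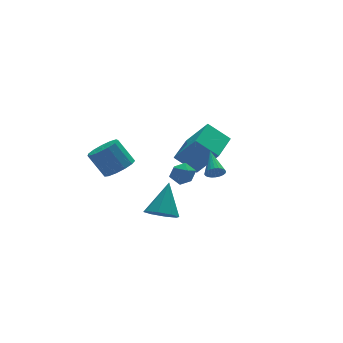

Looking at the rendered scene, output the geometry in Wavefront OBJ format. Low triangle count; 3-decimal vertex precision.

v -1.447 -2.813 -3.666
v -0.728 -3.403 -3.688
v -0.573 -1.807 -2.134
v -0.632 -2.84 -4.113
v -1.013 -2.262 -4.276
v -1.648 -2.006 -4.081
v -2.166 -2.224 -3.643
v -2.262 -2.787 -3.218
v -1.88 -3.365 -3.055
v -1.245 -3.621 -3.25
v 2.105 3.652 -4.017
v 2.915 2.62 -2.326
v 3.491 5.092 -3.803
v 4.301 4.06 -2.112
v 3.099 2.84 -4.988
v 3.909 1.808 -3.297
v 4.485 4.28 -4.774
v 5.295 3.248 -3.083
v -1.927 1.448 -2.584
v -1.149 1.246 -2.097
v -1.775 1.99 -0.789
v -2.553 2.192 -1.276
v -1.065 1.716 -2.324
v -1.69 2.461 -1.016
v -1.254 2.102 -2.634
v -1.88 2.847 -1.326
v -1.657 2.28 -2.928
v -2.283 3.024 -1.62
v -2.146 2.193 -3.113
v -2.772 2.938 -1.805
v -2.565 1.87 -3.13
v -3.191 2.615 -1.822
v -2.782 1.413 -2.973
v -3.408 2.158 -1.665
v -2.727 0.967 -2.693
v -3.353 1.711 -1.385
v -2.419 0.673 -2.378
v -3.044 1.418 -1.07
v -1.954 0.626 -2.129
v -2.58 1.37 -0.821
v -1.481 0.839 -2.024
v -2.106 1.584 -0.716
v 1.507 -2.816 -1.365
v 1.975 -2.784 -1.653
v 1.873 -1.404 -0.615
v 1.839 -2.68 -1.782
v 1.652 -2.597 -1.848
v 1.443 -2.547 -1.841
v 1.245 -2.538 -1.76
v 1.086 -2.571 -1.62
v 0.991 -2.642 -1.441
v 0.975 -2.739 -1.25
v 1.04 -2.848 -1.077
v 1.176 -2.952 -0.948
v 1.362 -3.035 -0.882
v 1.571 -3.085 -0.89
v 1.769 -3.094 -0.97
v 1.928 -3.061 -1.11
v 2.023 -2.99 -1.289
v 2.039 -2.893 -1.48
v 0.284 -0.499 -1.907
v 0.98 -0.656 -2.126
v -0.04 -1.644 -2.114
v 0.656 -1.801 -2.333
v 0.516 -1.648 -1.616
v 0.716 -0.94 -1.488
v 0.224 -1.36 -2.752
v 0.424 -0.652 -2.624
v 0.943 -1.188 -2.648
v 1.124 -1.366 -1.946
v -0.184 -0.934 -2.294
v -0.003 -1.112 -1.592
f 2 1 4
f 2 4 3
f 4 1 5
f 4 5 3
f 5 1 6
f 5 6 3
f 6 1 7
f 6 7 3
f 7 1 8
f 7 8 3
f 8 1 9
f 8 9 3
f 9 1 10
f 9 10 3
f 10 1 2
f 10 2 3
f 12 14 11
f 15 12 11
f 11 14 13
f 13 15 11
f 12 18 14
f 16 12 15
f 16 18 12
f 14 18 13
f 17 15 13
f 13 18 17
f 17 16 15
f 18 16 17
f 20 19 23
f 20 23 21
f 21 23 24
f 21 24 22
f 23 19 25
f 23 25 24
f 24 25 26
f 24 26 22
f 25 19 27
f 25 27 26
f 26 27 28
f 26 28 22
f 27 19 29
f 27 29 28
f 28 29 30
f 28 30 22
f 29 19 31
f 29 31 30
f 30 31 32
f 30 32 22
f 31 19 33
f 31 33 32
f 32 33 34
f 32 34 22
f 33 19 35
f 33 35 34
f 34 35 36
f 34 36 22
f 35 19 37
f 35 37 36
f 36 37 38
f 36 38 22
f 37 19 39
f 37 39 38
f 38 39 40
f 38 40 22
f 39 19 41
f 39 41 40
f 40 41 42
f 40 42 22
f 41 19 20
f 41 20 42
f 42 20 21
f 42 21 22
f 44 43 46
f 44 46 45
f 46 43 47
f 46 47 45
f 47 43 48
f 47 48 45
f 48 43 49
f 48 49 45
f 49 43 50
f 49 50 45
f 50 43 51
f 50 51 45
f 51 43 52
f 51 52 45
f 52 43 53
f 52 53 45
f 53 43 54
f 53 54 45
f 54 43 55
f 54 55 45
f 55 43 56
f 55 56 45
f 56 43 57
f 56 57 45
f 57 43 58
f 57 58 45
f 58 43 59
f 58 59 45
f 59 43 60
f 59 60 45
f 60 43 44
f 60 44 45
f 61 72 66
f 61 66 62
f 61 62 68
f 61 68 71
f 61 71 72
f 62 66 70
f 66 72 65
f 72 71 63
f 71 68 67
f 68 62 69
f 64 70 65
f 64 65 63
f 64 63 67
f 64 67 69
f 64 69 70
f 65 70 66
f 63 65 72
f 67 63 71
f 69 67 68
f 70 69 62



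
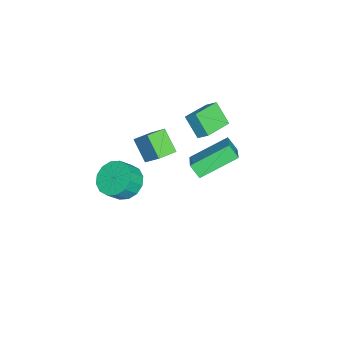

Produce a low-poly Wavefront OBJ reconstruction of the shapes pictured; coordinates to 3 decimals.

v -4.677 -1.121 -1.85
v -4.117 -0.262 -0.838
v -3.952 -0.354 -2.902
v -3.392 0.505 -1.89
v -3.808 -1.805 -1.75
v -3.248 -0.946 -0.738
v -3.083 -1.038 -2.802
v -2.523 -0.179 -1.79
v 2.055 -0.693 0.542
v 2.74 0.032 0.461
v 3.289 -0.403 1.217
v 2.605 -1.127 1.298
v 2.399 0.207 0.81
v 2.949 -0.227 1.565
v 1.967 0.142 1.086
v 2.516 -0.293 1.842
v 1.558 -0.148 1.217
v 2.107 -0.582 1.973
v 1.283 -0.583 1.167
v 1.832 -1.018 1.923
v 1.214 -1.048 0.95
v 1.763 -1.482 1.705
v 1.371 -1.417 0.623
v 1.92 -1.852 1.379
v 1.711 -1.593 0.275
v 2.261 -2.027 1.03
v 2.144 -1.527 -0.002
v 2.693 -1.962 0.754
v 2.553 -1.238 -0.133
v 3.102 -1.672 0.623
v 2.828 -0.802 -0.083
v 3.377 -1.237 0.673
v 2.897 -0.338 0.135
v 3.446 -0.772 0.89
v -3.817 2.558 0.255
v -4.337 1.803 1.312
v -3.58 3.129 0.778
v -4.1 2.373 1.836
v -2.38 1.807 0.424
v -2.9 1.051 1.482
v -2.143 2.377 0.948
v -2.663 1.622 2.005
v -0.91 1.732 0.23
v -1.879 3.404 1.262
v -0.682 2.254 -0.4
v -1.65 3.926 0.632
v 0.63 2.094 1.088
v -0.338 3.766 2.12
v 0.859 2.616 0.458
v -0.11 4.288 1.49
f 2 4 1
f 5 2 1
f 1 4 3
f 3 5 1
f 2 8 4
f 6 2 5
f 6 8 2
f 4 8 3
f 7 5 3
f 3 8 7
f 7 6 5
f 8 6 7
f 10 9 13
f 10 13 11
f 11 13 14
f 11 14 12
f 13 9 15
f 13 15 14
f 14 15 16
f 14 16 12
f 15 9 17
f 15 17 16
f 16 17 18
f 16 18 12
f 17 9 19
f 17 19 18
f 18 19 20
f 18 20 12
f 19 9 21
f 19 21 20
f 20 21 22
f 20 22 12
f 21 9 23
f 21 23 22
f 22 23 24
f 22 24 12
f 23 9 25
f 23 25 24
f 24 25 26
f 24 26 12
f 25 9 27
f 25 27 26
f 26 27 28
f 26 28 12
f 27 9 29
f 27 29 28
f 28 29 30
f 28 30 12
f 29 9 31
f 29 31 30
f 30 31 32
f 30 32 12
f 31 9 33
f 31 33 32
f 32 33 34
f 32 34 12
f 33 9 10
f 33 10 34
f 34 10 11
f 34 11 12
f 36 38 35
f 39 36 35
f 35 38 37
f 37 39 35
f 36 42 38
f 40 36 39
f 40 42 36
f 38 42 37
f 41 39 37
f 37 42 41
f 41 40 39
f 42 40 41
f 44 46 43
f 47 44 43
f 43 46 45
f 45 47 43
f 44 50 46
f 48 44 47
f 48 50 44
f 46 50 45
f 49 47 45
f 45 50 49
f 49 48 47
f 50 48 49



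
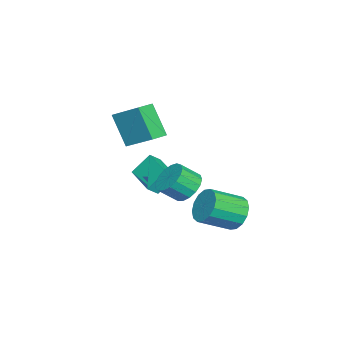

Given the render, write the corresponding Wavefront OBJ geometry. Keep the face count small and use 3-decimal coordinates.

v 1.242 1.351 -1.132
v 1.993 1.928 -0.975
v 2.468 1.087 -0.151
v 1.718 0.509 -0.308
v 1.684 2.061 -0.662
v 2.16 1.22 0.162
v 1.275 2.031 -0.456
v 1.75 1.19 0.368
v 0.858 1.845 -0.405
v 1.333 1.004 0.419
v 0.529 1.546 -0.521
v 1.004 0.705 0.304
v 0.363 1.202 -0.776
v 0.839 0.361 0.048
v 0.399 0.892 -1.113
v 0.874 0.051 -0.289
v 0.628 0.687 -1.455
v 1.104 -0.154 -0.631
v 0.998 0.634 -1.722
v 1.473 -0.207 -0.898
v 1.424 0.745 -1.855
v 1.899 -0.096 -1.031
v 1.808 0.995 -1.821
v 2.283 0.154 -0.997
v 2.063 1.326 -1.63
v 2.538 0.485 -0.806
v 2.129 1.663 -1.325
v 2.605 0.822 -0.501
v -3.88 -2.535 -3.511
v -4.365 -1.71 -2.382
v -2.38 -1.246 -3.808
v -2.866 -0.421 -2.679
v -3.414 -2.959 -3.001
v -3.9 -2.134 -1.872
v -1.915 -1.67 -3.298
v -2.4 -0.845 -2.169
v 0.438 3.551 -3.007
v 0.959 3.376 -3.89
v 1.943 1.994 -3.035
v 1.422 2.169 -2.153
v 1.249 3.745 -3.628
v 2.234 2.364 -2.773
v 1.322 4.063 -3.199
v 2.307 2.681 -2.344
v 1.158 4.243 -2.719
v 2.143 2.861 -1.864
v 0.801 4.238 -2.316
v 1.786 2.856 -1.461
v 0.347 4.048 -2.099
v 1.332 2.667 -1.244
v -0.083 3.726 -2.125
v 0.901 2.344 -1.27
v -0.374 3.356 -2.387
v 0.611 1.975 -1.532
v -0.447 3.039 -2.816
v 0.538 1.657 -1.961
v -0.283 2.859 -3.296
v 0.702 1.477 -2.441
v 0.074 2.864 -3.699
v 1.059 1.482 -2.844
v 0.528 3.053 -3.916
v 1.513 1.672 -3.061
v -3.445 -3.999 0.969
v -2.774 -2.385 2.001
v -4.41 -3.543 0.882
v -3.738 -1.929 1.915
v -2.842 -3.071 -0.875
v -2.17 -1.457 0.158
v -3.806 -2.615 -0.961
v -3.135 -1.001 0.071
f 2 1 5
f 2 5 3
f 3 5 6
f 3 6 4
f 5 1 7
f 5 7 6
f 6 7 8
f 6 8 4
f 7 1 9
f 7 9 8
f 8 9 10
f 8 10 4
f 9 1 11
f 9 11 10
f 10 11 12
f 10 12 4
f 11 1 13
f 11 13 12
f 12 13 14
f 12 14 4
f 13 1 15
f 13 15 14
f 14 15 16
f 14 16 4
f 15 1 17
f 15 17 16
f 16 17 18
f 16 18 4
f 17 1 19
f 17 19 18
f 18 19 20
f 18 20 4
f 19 1 21
f 19 21 20
f 20 21 22
f 20 22 4
f 21 1 23
f 21 23 22
f 22 23 24
f 22 24 4
f 23 1 25
f 23 25 24
f 24 25 26
f 24 26 4
f 25 1 27
f 25 27 26
f 26 27 28
f 26 28 4
f 27 1 2
f 27 2 28
f 28 2 3
f 28 3 4
f 30 32 29
f 33 30 29
f 29 32 31
f 31 33 29
f 30 36 32
f 34 30 33
f 34 36 30
f 32 36 31
f 35 33 31
f 31 36 35
f 35 34 33
f 36 34 35
f 38 37 41
f 38 41 39
f 39 41 42
f 39 42 40
f 41 37 43
f 41 43 42
f 42 43 44
f 42 44 40
f 43 37 45
f 43 45 44
f 44 45 46
f 44 46 40
f 45 37 47
f 45 47 46
f 46 47 48
f 46 48 40
f 47 37 49
f 47 49 48
f 48 49 50
f 48 50 40
f 49 37 51
f 49 51 50
f 50 51 52
f 50 52 40
f 51 37 53
f 51 53 52
f 52 53 54
f 52 54 40
f 53 37 55
f 53 55 54
f 54 55 56
f 54 56 40
f 55 37 57
f 55 57 56
f 56 57 58
f 56 58 40
f 57 37 59
f 57 59 58
f 58 59 60
f 58 60 40
f 59 37 61
f 59 61 60
f 60 61 62
f 60 62 40
f 61 37 38
f 61 38 62
f 62 38 39
f 62 39 40
f 64 66 63
f 67 64 63
f 63 66 65
f 65 67 63
f 64 70 66
f 68 64 67
f 68 70 64
f 66 70 65
f 69 67 65
f 65 70 69
f 69 68 67
f 70 68 69



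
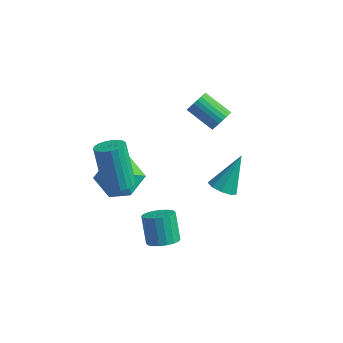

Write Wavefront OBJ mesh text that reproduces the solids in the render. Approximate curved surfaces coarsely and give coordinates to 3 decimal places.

v -0.474 -2.987 1.26
v 0.004 -2.48 1.33
v -0.728 -2.066 3.33
v -1.206 -2.573 3.26
v -0.222 -2.335 1.217
v -0.954 -1.921 3.217
v -0.492 -2.303 1.112
v -1.224 -1.889 3.112
v -0.758 -2.389 1.032
v -1.49 -1.975 3.032
v -0.975 -2.579 0.992
v -1.707 -2.164 2.992
v -1.106 -2.839 0.998
v -1.838 -2.425 2.998
v -1.127 -3.125 1.049
v -1.859 -2.71 3.049
v -1.036 -3.386 1.137
v -1.768 -2.972 3.137
v -0.847 -3.579 1.246
v -1.579 -3.165 3.246
v -0.594 -3.67 1.357
v -1.326 -3.256 3.358
v -0.32 -3.642 1.452
v -1.052 -3.228 3.452
v -0.072 -3.502 1.513
v -0.805 -3.087 3.514
v 0.105 -3.272 1.531
v -0.627 -2.857 3.531
v 0.183 -2.993 1.501
v -0.549 -2.578 3.502
v 0.147 -2.713 1.43
v -0.585 -2.299 3.431
v 0.979 2.939 1.721
v 1.277 3.059 2.24
v -0.041 3.061 2.997
v -0.339 2.941 2.479
v 1.232 3.279 2.16
v -0.086 3.281 2.918
v 1.148 3.447 2.014
v -0.17 3.449 2.771
v 1.038 3.538 1.823
v -0.28 3.539 2.581
v 0.92 3.537 1.617
v -0.398 3.539 2.374
v 0.81 3.446 1.426
v -0.508 3.447 2.184
v 0.726 3.277 1.281
v -0.592 3.279 2.038
v 0.681 3.057 1.202
v -0.637 3.059 1.96
v 0.681 2.819 1.203
v -0.637 2.821 1.96
v 0.726 2.599 1.282
v -0.592 2.601 2.04
v 0.81 2.431 1.429
v -0.508 2.433 2.186
v 0.92 2.341 1.619
v -0.398 2.342 2.377
v 1.038 2.341 1.826
v -0.28 2.343 2.583
v 1.148 2.433 2.016
v -0.17 2.434 2.774
v 1.232 2.601 2.162
v -0.086 2.603 2.919
v 1.277 2.821 2.24
v -0.041 2.823 2.998
v 3.429 -1.13 1.583
v 4.074 -1.066 1.412
v 3.731 -0.11 3.097
v 3.828 -0.724 1.23
v 3.396 -0.572 1.214
v 2.98 -0.682 1.37
v 2.773 -1.001 1.627
v 2.874 -1.38 1.863
v 3.234 -1.643 1.968
v 3.686 -1.666 1.893
v 4.017 -1.438 1.674
v 1.502 -2.694 -1.889
v 1.961 -3.119 -1.514
v 1.418 -2.632 -0.296
v 0.958 -2.206 -0.671
v 2.13 -2.844 -1.549
v 1.586 -2.356 -0.331
v 2.174 -2.539 -1.651
v 1.631 -2.051 -0.433
v 2.085 -2.264 -1.801
v 1.542 -1.777 -0.583
v 1.881 -2.075 -1.968
v 1.337 -1.587 -0.75
v 1.601 -2.008 -2.119
v 1.058 -1.521 -0.901
v 1.302 -2.077 -2.225
v 0.759 -1.59 -1.007
v 1.042 -2.268 -2.264
v 0.499 -1.781 -1.046
v 0.874 -2.544 -2.229
v 0.33 -2.056 -1.011
v 0.829 -2.849 -2.127
v 0.286 -2.361 -0.909
v 0.918 -3.123 -1.977
v 0.375 -2.636 -0.759
v 1.123 -3.313 -1.81
v 0.579 -2.825 -0.592
v 1.402 -3.379 -1.659
v 0.859 -2.892 -0.441
v 1.701 -3.31 -1.553
v 1.158 -2.823 -0.335
v -2.775 -0.263 -1.795
v -2.093 0.513 -1.146
v -2.047 -1.773 -0.754
v -1.365 -0.997 -0.105
v -2.578 -0.999 0.025
v -3.028 -0.066 -0.619
v -1.112 -1.194 -1.281
v -1.562 -0.261 -1.925
v -1.066 -0.063 -0.829
v -1.972 0.058 -0.021
v -2.168 -1.318 -1.879
v -3.074 -1.197 -1.071
f 2 1 5
f 2 5 3
f 3 5 6
f 3 6 4
f 5 1 7
f 5 7 6
f 6 7 8
f 6 8 4
f 7 1 9
f 7 9 8
f 8 9 10
f 8 10 4
f 9 1 11
f 9 11 10
f 10 11 12
f 10 12 4
f 11 1 13
f 11 13 12
f 12 13 14
f 12 14 4
f 13 1 15
f 13 15 14
f 14 15 16
f 14 16 4
f 15 1 17
f 15 17 16
f 16 17 18
f 16 18 4
f 17 1 19
f 17 19 18
f 18 19 20
f 18 20 4
f 19 1 21
f 19 21 20
f 20 21 22
f 20 22 4
f 21 1 23
f 21 23 22
f 22 23 24
f 22 24 4
f 23 1 25
f 23 25 24
f 24 25 26
f 24 26 4
f 25 1 27
f 25 27 26
f 26 27 28
f 26 28 4
f 27 1 29
f 27 29 28
f 28 29 30
f 28 30 4
f 29 1 31
f 29 31 30
f 30 31 32
f 30 32 4
f 31 1 2
f 31 2 32
f 32 2 3
f 32 3 4
f 34 33 37
f 34 37 35
f 35 37 38
f 35 38 36
f 37 33 39
f 37 39 38
f 38 39 40
f 38 40 36
f 39 33 41
f 39 41 40
f 40 41 42
f 40 42 36
f 41 33 43
f 41 43 42
f 42 43 44
f 42 44 36
f 43 33 45
f 43 45 44
f 44 45 46
f 44 46 36
f 45 33 47
f 45 47 46
f 46 47 48
f 46 48 36
f 47 33 49
f 47 49 48
f 48 49 50
f 48 50 36
f 49 33 51
f 49 51 50
f 50 51 52
f 50 52 36
f 51 33 53
f 51 53 52
f 52 53 54
f 52 54 36
f 53 33 55
f 53 55 54
f 54 55 56
f 54 56 36
f 55 33 57
f 55 57 56
f 56 57 58
f 56 58 36
f 57 33 59
f 57 59 58
f 58 59 60
f 58 60 36
f 59 33 61
f 59 61 60
f 60 61 62
f 60 62 36
f 61 33 63
f 61 63 62
f 62 63 64
f 62 64 36
f 63 33 65
f 63 65 64
f 64 65 66
f 64 66 36
f 65 33 34
f 65 34 66
f 66 34 35
f 66 35 36
f 68 67 70
f 68 70 69
f 70 67 71
f 70 71 69
f 71 67 72
f 71 72 69
f 72 67 73
f 72 73 69
f 73 67 74
f 73 74 69
f 74 67 75
f 74 75 69
f 75 67 76
f 75 76 69
f 76 67 77
f 76 77 69
f 77 67 68
f 77 68 69
f 79 78 82
f 79 82 80
f 80 82 83
f 80 83 81
f 82 78 84
f 82 84 83
f 83 84 85
f 83 85 81
f 84 78 86
f 84 86 85
f 85 86 87
f 85 87 81
f 86 78 88
f 86 88 87
f 87 88 89
f 87 89 81
f 88 78 90
f 88 90 89
f 89 90 91
f 89 91 81
f 90 78 92
f 90 92 91
f 91 92 93
f 91 93 81
f 92 78 94
f 92 94 93
f 93 94 95
f 93 95 81
f 94 78 96
f 94 96 95
f 95 96 97
f 95 97 81
f 96 78 98
f 96 98 97
f 97 98 99
f 97 99 81
f 98 78 100
f 98 100 99
f 99 100 101
f 99 101 81
f 100 78 102
f 100 102 101
f 101 102 103
f 101 103 81
f 102 78 104
f 102 104 103
f 103 104 105
f 103 105 81
f 104 78 106
f 104 106 105
f 105 106 107
f 105 107 81
f 106 78 79
f 106 79 107
f 107 79 80
f 107 80 81
f 108 119 113
f 108 113 109
f 108 109 115
f 108 115 118
f 108 118 119
f 109 113 117
f 113 119 112
f 119 118 110
f 118 115 114
f 115 109 116
f 111 117 112
f 111 112 110
f 111 110 114
f 111 114 116
f 111 116 117
f 112 117 113
f 110 112 119
f 114 110 118
f 116 114 115
f 117 116 109



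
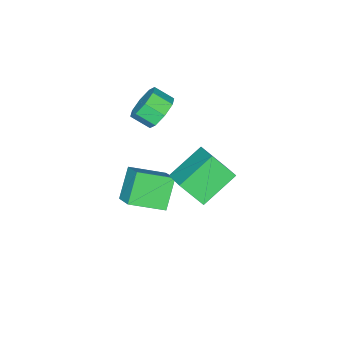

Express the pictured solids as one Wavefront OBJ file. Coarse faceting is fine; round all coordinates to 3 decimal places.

v -2.697 -2.504 2.524
v -1.993 -2.558 2
v -1.658 -3.349 2.531
v -2.363 -3.296 3.056
v -1.889 -2.157 2.532
v -1.554 -2.949 3.063
v -2.259 -1.96 3.059
v -1.924 -2.751 3.59
v -2.886 -2.082 3.273
v -2.551 -2.873 3.804
v -3.402 -2.451 3.049
v -3.067 -3.242 3.58
v -3.506 -2.851 2.517
v -3.171 -3.643 3.048
v -3.136 -3.049 1.99
v -2.801 -3.84 2.521
v -2.509 -2.927 1.776
v -2.174 -3.718 2.307
v -1.099 0.976 3.829
v -0.4 2.135 4.563
v -1.515 1.866 2.818
v -0.817 3.026 3.552
v 0.457 0.634 2.888
v 1.155 1.794 3.622
v 0.04 1.525 1.877
v 0.739 2.684 2.611
v -1.96 -1.659 -0.553
v -1.449 -0.696 0.172
v -0.968 -1.284 -1.751
v -0.457 -0.32 -1.026
v -0.803 -2.74 0.066
v -0.292 -1.776 0.791
v 0.189 -2.364 -1.132
v 0.7 -1.401 -0.407
f 2 1 5
f 2 5 3
f 3 5 6
f 3 6 4
f 5 1 7
f 5 7 6
f 6 7 8
f 6 8 4
f 7 1 9
f 7 9 8
f 8 9 10
f 8 10 4
f 9 1 11
f 9 11 10
f 10 11 12
f 10 12 4
f 11 1 13
f 11 13 12
f 12 13 14
f 12 14 4
f 13 1 15
f 13 15 14
f 14 15 16
f 14 16 4
f 15 1 17
f 15 17 16
f 16 17 18
f 16 18 4
f 17 1 2
f 17 2 18
f 18 2 3
f 18 3 4
f 20 22 19
f 23 20 19
f 19 22 21
f 21 23 19
f 20 26 22
f 24 20 23
f 24 26 20
f 22 26 21
f 25 23 21
f 21 26 25
f 25 24 23
f 26 24 25
f 28 30 27
f 31 28 27
f 27 30 29
f 29 31 27
f 28 34 30
f 32 28 31
f 32 34 28
f 30 34 29
f 33 31 29
f 29 34 33
f 33 32 31
f 34 32 33



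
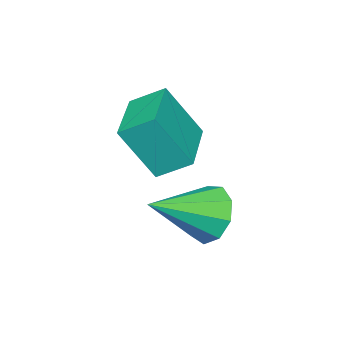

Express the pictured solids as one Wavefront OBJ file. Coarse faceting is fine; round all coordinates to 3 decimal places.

v 0.987 4.409 -3.583
v 1.518 4.577 -4.402
v 2.573 3.531 -2.737
v 1.579 5.099 -3.975
v 1.363 5.298 -3.365
v 0.972 5.081 -2.857
v 0.588 4.55 -2.689
v 0.39 3.952 -2.939
v 0.473 3.568 -3.491
v 0.796 3.578 -4.086
v 1.208 3.976 -4.446
v -0.447 0.843 -0.931
v -0.85 1.774 -0.329
v -1.024 1.677 -2.608
v -1.427 2.609 -2.006
v 1.427 1.771 -1.114
v 1.024 2.703 -0.512
v 0.85 2.606 -2.791
v 0.447 3.537 -2.189
f 2 1 4
f 2 4 3
f 4 1 5
f 4 5 3
f 5 1 6
f 5 6 3
f 6 1 7
f 6 7 3
f 7 1 8
f 7 8 3
f 8 1 9
f 8 9 3
f 9 1 10
f 9 10 3
f 10 1 11
f 10 11 3
f 11 1 2
f 11 2 3
f 13 15 12
f 16 13 12
f 12 15 14
f 14 16 12
f 13 19 15
f 17 13 16
f 17 19 13
f 15 19 14
f 18 16 14
f 14 19 18
f 18 17 16
f 19 17 18



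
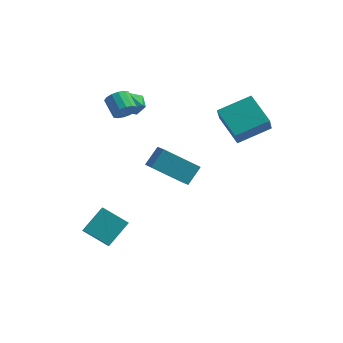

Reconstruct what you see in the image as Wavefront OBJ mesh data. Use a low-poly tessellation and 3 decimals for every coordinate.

v -2.523 -2.558 -2.327
v -1.963 -1.466 -1.465
v -2.768 -2.006 -2.867
v -2.208 -0.914 -2.004
v -1.252 -2.666 -3.016
v -0.692 -1.574 -2.153
v -1.497 -2.114 -3.555
v -0.937 -1.022 -2.693
v 1.979 3.832 1.821
v 2.036 3.193 2.8
v 3.322 4.87 2.421
v 3.378 4.232 3.4
v 3.142 2.768 1.06
v 3.198 2.13 2.039
v 4.484 3.807 1.66
v 4.541 3.168 2.639
v -2.356 3.655 2.794
v -2.04 3.92 2.249
v -2.06 2.64 2.471
v -1.744 2.905 1.926
v -1.491 3.01 2.553
v -1.674 3.637 2.752
v -2.426 2.923 1.968
v -2.609 3.55 2.167
v -2.083 3.468 1.739
v -1.505 3.522 2.1
v -2.595 3.038 2.62
v -2.017 3.092 2.981
v 0.455 -1.754 2.092
v 0.802 -1.018 2.832
v -0.039 -1.108 1.682
v 0.308 -0.372 2.422
v 2.012 -1.308 0.918
v 2.359 -0.572 1.658
v 1.518 -0.662 0.508
v 1.865 0.074 1.248
v -2.001 2.012 2.652
v -1.511 2.236 2.979
v -2.13 2.893 3.455
v -2.619 2.668 3.128
v -1.524 2.419 2.71
v -2.143 3.076 3.185
v -1.664 2.493 2.425
v -2.283 3.15 2.9
v -1.894 2.438 2.201
v -2.513 3.095 2.676
v -2.153 2.269 2.098
v -2.772 2.926 2.573
v -2.371 2.031 2.143
v -2.99 2.687 2.619
v -2.49 1.787 2.325
v -3.109 2.444 2.801
v -2.477 1.604 2.595
v -3.096 2.261 3.07
v -2.337 1.53 2.88
v -2.956 2.187 3.355
v -2.107 1.585 3.104
v -2.726 2.242 3.579
v -1.848 1.754 3.207
v -2.467 2.411 3.682
v -1.63 1.993 3.161
v -2.249 2.649 3.637
f 2 4 1
f 5 2 1
f 1 4 3
f 3 5 1
f 2 8 4
f 6 2 5
f 6 8 2
f 4 8 3
f 7 5 3
f 3 8 7
f 7 6 5
f 8 6 7
f 10 12 9
f 13 10 9
f 9 12 11
f 11 13 9
f 10 16 12
f 14 10 13
f 14 16 10
f 12 16 11
f 15 13 11
f 11 16 15
f 15 14 13
f 16 14 15
f 17 28 22
f 17 22 18
f 17 18 24
f 17 24 27
f 17 27 28
f 18 22 26
f 22 28 21
f 28 27 19
f 27 24 23
f 24 18 25
f 20 26 21
f 20 21 19
f 20 19 23
f 20 23 25
f 20 25 26
f 21 26 22
f 19 21 28
f 23 19 27
f 25 23 24
f 26 25 18
f 30 32 29
f 33 30 29
f 29 32 31
f 31 33 29
f 30 36 32
f 34 30 33
f 34 36 30
f 32 36 31
f 35 33 31
f 31 36 35
f 35 34 33
f 36 34 35
f 38 37 41
f 38 41 39
f 39 41 42
f 39 42 40
f 41 37 43
f 41 43 42
f 42 43 44
f 42 44 40
f 43 37 45
f 43 45 44
f 44 45 46
f 44 46 40
f 45 37 47
f 45 47 46
f 46 47 48
f 46 48 40
f 47 37 49
f 47 49 48
f 48 49 50
f 48 50 40
f 49 37 51
f 49 51 50
f 50 51 52
f 50 52 40
f 51 37 53
f 51 53 52
f 52 53 54
f 52 54 40
f 53 37 55
f 53 55 54
f 54 55 56
f 54 56 40
f 55 37 57
f 55 57 56
f 56 57 58
f 56 58 40
f 57 37 59
f 57 59 58
f 58 59 60
f 58 60 40
f 59 37 61
f 59 61 60
f 60 61 62
f 60 62 40
f 61 37 38
f 61 38 62
f 62 38 39
f 62 39 40

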